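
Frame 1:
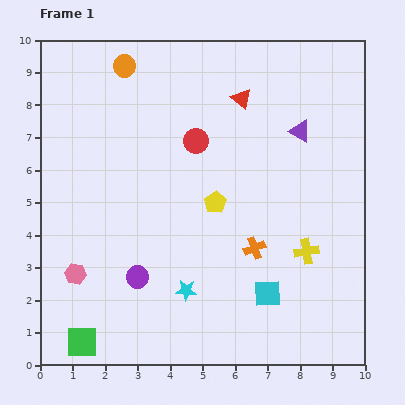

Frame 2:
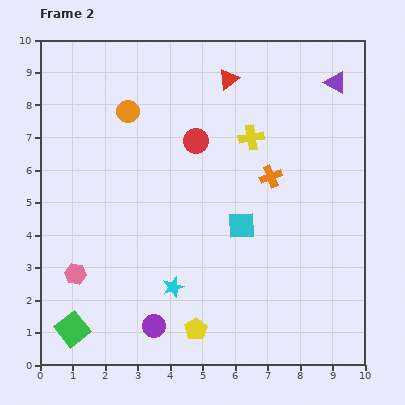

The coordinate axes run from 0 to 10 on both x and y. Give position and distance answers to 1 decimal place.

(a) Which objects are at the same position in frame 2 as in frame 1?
the red circle, the pink hexagon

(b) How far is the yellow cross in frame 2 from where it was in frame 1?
3.9

The yellow cross moved from (8.2, 3.5) to (6.5, 7.0), a distance of √(1.7² + 3.5²) ≈ 3.9.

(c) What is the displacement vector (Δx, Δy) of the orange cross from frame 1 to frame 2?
(0.5, 2.2)

The orange cross was at (6.6, 3.6) in frame 1 and (7.1, 5.8) in frame 2.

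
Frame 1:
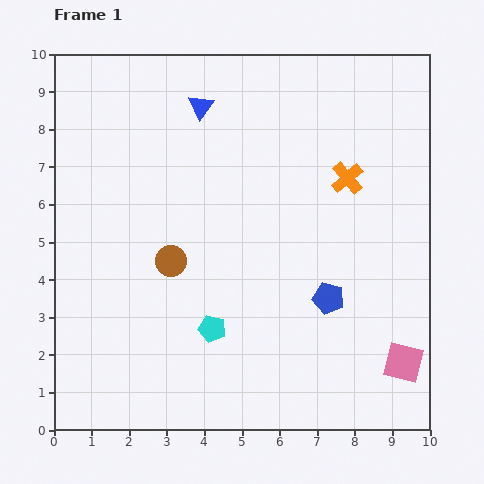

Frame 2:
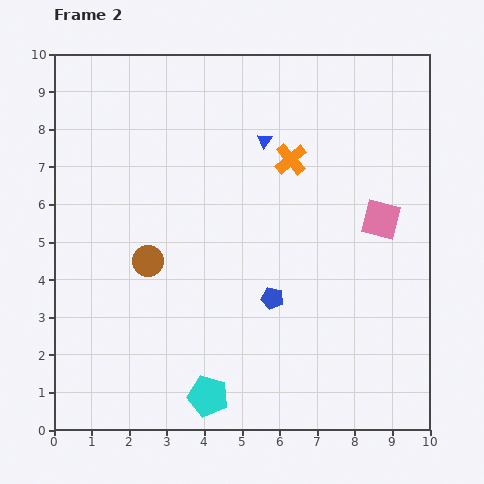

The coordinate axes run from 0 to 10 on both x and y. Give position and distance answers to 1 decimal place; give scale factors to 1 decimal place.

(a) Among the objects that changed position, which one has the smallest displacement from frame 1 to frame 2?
the brown circle

(moved 0.6)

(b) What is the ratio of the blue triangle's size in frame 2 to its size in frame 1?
0.6×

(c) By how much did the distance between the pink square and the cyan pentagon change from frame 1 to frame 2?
+1.4

Distance in frame 1: 5.2. Distance in frame 2: 6.6.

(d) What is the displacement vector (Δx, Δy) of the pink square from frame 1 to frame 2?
(-0.6, 3.8)

The pink square was at (9.3, 1.8) in frame 1 and (8.7, 5.6) in frame 2.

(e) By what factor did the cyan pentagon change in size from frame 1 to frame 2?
1.5×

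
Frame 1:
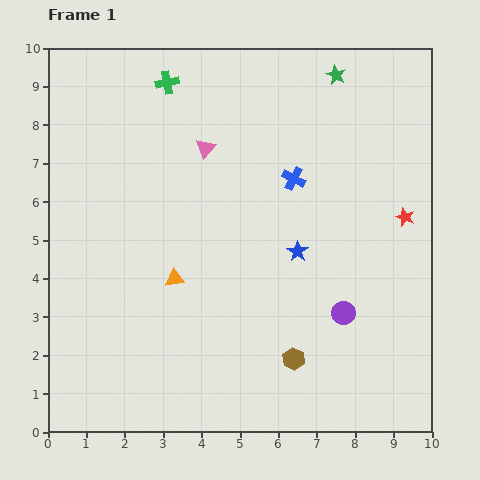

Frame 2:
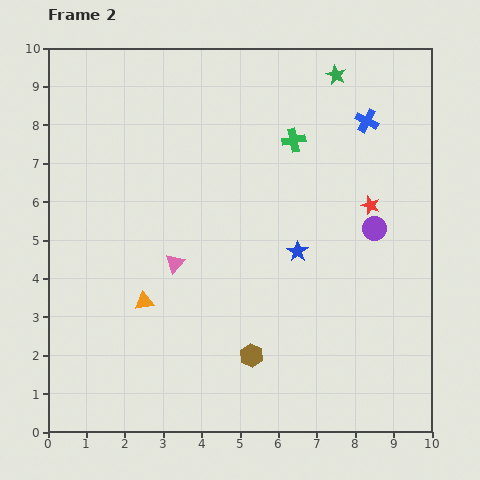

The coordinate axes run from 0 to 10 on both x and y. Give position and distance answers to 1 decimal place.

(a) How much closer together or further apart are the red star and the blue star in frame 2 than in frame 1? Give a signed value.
-0.7

Distance in frame 1: 2.9. Distance in frame 2: 2.2.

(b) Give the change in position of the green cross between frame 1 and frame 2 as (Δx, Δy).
(3.3, -1.5)

The green cross was at (3.1, 9.1) in frame 1 and (6.4, 7.6) in frame 2.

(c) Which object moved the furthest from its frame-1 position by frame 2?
the green cross

(moved 3.6; next 3.1)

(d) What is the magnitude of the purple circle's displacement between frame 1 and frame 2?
2.3

The purple circle moved from (7.7, 3.1) to (8.5, 5.3), a distance of √(0.8² + 2.2²) ≈ 2.3.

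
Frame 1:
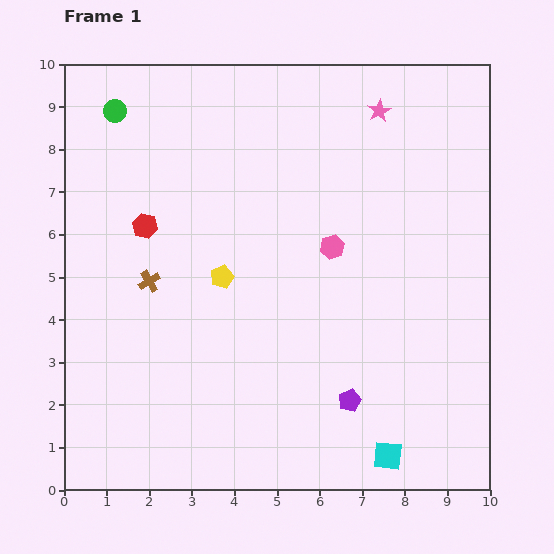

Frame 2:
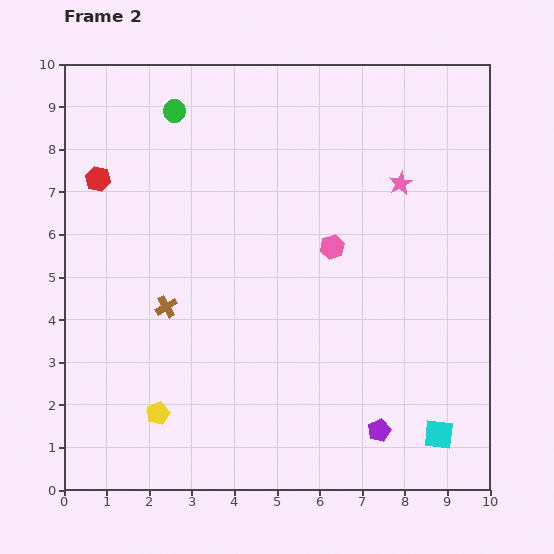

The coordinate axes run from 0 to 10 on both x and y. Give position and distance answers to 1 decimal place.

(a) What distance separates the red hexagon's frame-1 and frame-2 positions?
1.6

The red hexagon moved from (1.9, 6.2) to (0.8, 7.3), a distance of √(1.1² + 1.1²) ≈ 1.6.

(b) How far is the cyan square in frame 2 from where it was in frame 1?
1.3

The cyan square moved from (7.6, 0.8) to (8.8, 1.3), a distance of √(1.2² + 0.5²) ≈ 1.3.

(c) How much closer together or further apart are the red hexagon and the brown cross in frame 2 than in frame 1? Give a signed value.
+2.1

Distance in frame 1: 1.3. Distance in frame 2: 3.4.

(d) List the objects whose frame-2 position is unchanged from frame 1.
the pink hexagon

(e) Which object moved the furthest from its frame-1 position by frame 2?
the yellow pentagon

(moved 3.5; next 1.8)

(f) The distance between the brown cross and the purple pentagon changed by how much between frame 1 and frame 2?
+0.3

Distance in frame 1: 5.5. Distance in frame 2: 5.8.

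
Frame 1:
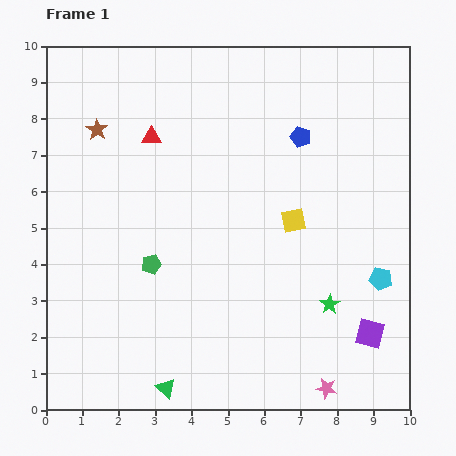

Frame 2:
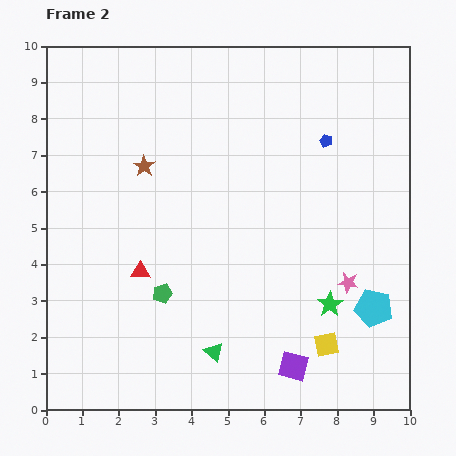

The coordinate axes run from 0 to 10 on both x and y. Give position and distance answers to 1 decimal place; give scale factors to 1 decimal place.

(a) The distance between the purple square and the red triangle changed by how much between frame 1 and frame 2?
-3.2

Distance in frame 1: 8.1. Distance in frame 2: 4.9.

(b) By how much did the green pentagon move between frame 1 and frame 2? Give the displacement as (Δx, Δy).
(0.3, -0.8)

The green pentagon was at (2.9, 4.0) in frame 1 and (3.2, 3.2) in frame 2.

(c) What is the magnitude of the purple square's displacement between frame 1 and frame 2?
2.3

The purple square moved from (8.9, 2.1) to (6.8, 1.2), a distance of √(2.1² + 0.9²) ≈ 2.3.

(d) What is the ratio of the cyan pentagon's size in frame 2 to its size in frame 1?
1.7×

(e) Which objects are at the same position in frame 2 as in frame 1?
the green star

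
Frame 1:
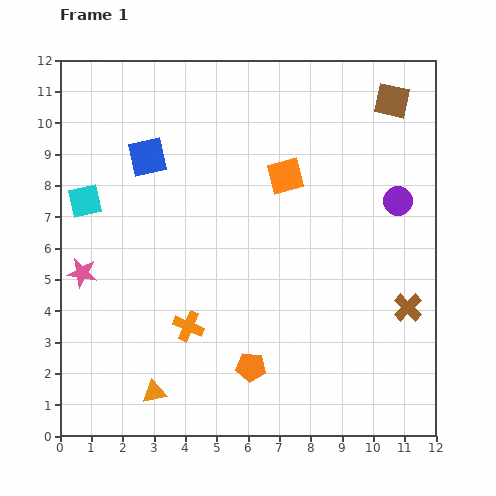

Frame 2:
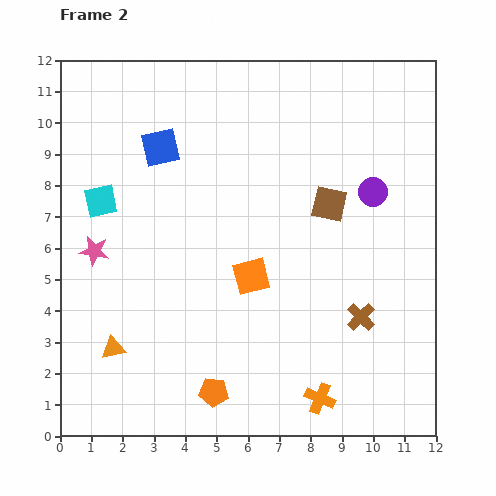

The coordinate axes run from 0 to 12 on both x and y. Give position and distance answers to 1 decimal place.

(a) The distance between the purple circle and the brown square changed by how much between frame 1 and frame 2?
-1.7

Distance in frame 1: 3.2. Distance in frame 2: 1.5.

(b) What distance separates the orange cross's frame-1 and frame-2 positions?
4.8

The orange cross moved from (4.1, 3.5) to (8.3, 1.2), a distance of √(4.2² + 2.3²) ≈ 4.8.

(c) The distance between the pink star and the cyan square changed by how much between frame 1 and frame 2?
-0.7

Distance in frame 1: 2.3. Distance in frame 2: 1.6.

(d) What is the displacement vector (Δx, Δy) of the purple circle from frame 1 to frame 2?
(-0.8, 0.3)

The purple circle was at (10.8, 7.5) in frame 1 and (10.0, 7.8) in frame 2.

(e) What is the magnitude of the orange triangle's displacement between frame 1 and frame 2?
1.9

The orange triangle moved from (3.0, 1.4) to (1.7, 2.8), a distance of √(1.3² + 1.4²) ≈ 1.9.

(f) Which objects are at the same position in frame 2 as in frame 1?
none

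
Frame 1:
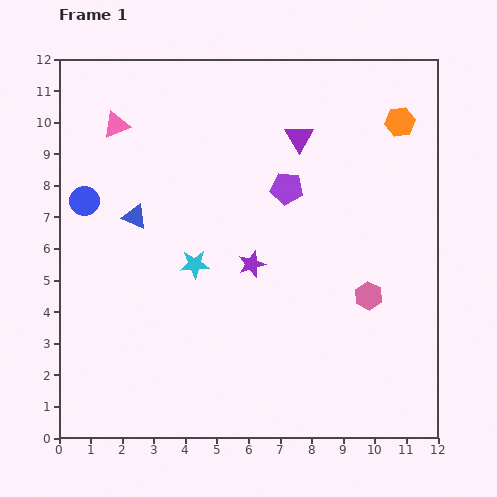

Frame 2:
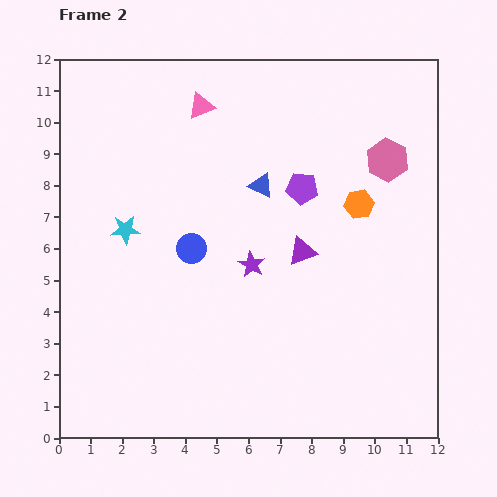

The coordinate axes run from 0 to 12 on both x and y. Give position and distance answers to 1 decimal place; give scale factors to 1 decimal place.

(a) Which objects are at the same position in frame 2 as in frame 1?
the purple star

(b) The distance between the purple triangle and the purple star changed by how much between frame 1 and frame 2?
-2.7

Distance in frame 1: 4.3. Distance in frame 2: 1.6.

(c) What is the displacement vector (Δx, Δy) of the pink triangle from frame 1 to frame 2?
(2.7, 0.6)

The pink triangle was at (1.8, 9.9) in frame 1 and (4.5, 10.5) in frame 2.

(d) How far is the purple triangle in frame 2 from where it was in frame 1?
3.6

The purple triangle moved from (7.6, 9.5) to (7.7, 5.9), a distance of √(0.1² + 3.6²) ≈ 3.6.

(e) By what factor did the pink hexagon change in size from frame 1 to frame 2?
1.5×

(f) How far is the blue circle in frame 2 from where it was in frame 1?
3.7

The blue circle moved from (0.8, 7.5) to (4.2, 6.0), a distance of √(3.4² + 1.5²) ≈ 3.7.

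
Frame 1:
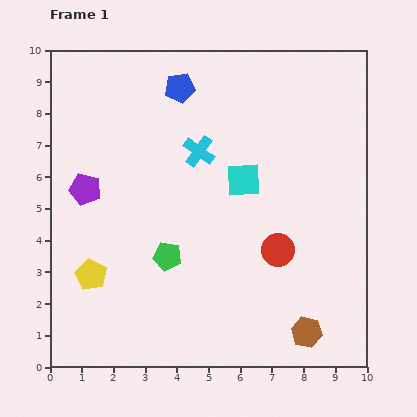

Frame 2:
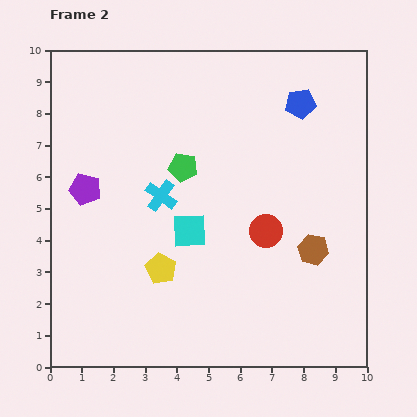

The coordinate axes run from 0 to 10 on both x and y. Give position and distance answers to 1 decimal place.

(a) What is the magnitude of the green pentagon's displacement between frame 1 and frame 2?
2.8

The green pentagon moved from (3.7, 3.5) to (4.2, 6.3), a distance of √(0.5² + 2.8²) ≈ 2.8.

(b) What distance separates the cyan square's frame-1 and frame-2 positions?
2.3

The cyan square moved from (6.1, 5.9) to (4.4, 4.3), a distance of √(1.7² + 1.6²) ≈ 2.3.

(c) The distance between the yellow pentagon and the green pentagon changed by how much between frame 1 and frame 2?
+0.8

Distance in frame 1: 2.5. Distance in frame 2: 3.3.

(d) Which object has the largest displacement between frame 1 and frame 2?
the blue pentagon

(moved 3.8; next 2.8)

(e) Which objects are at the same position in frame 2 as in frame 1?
the purple pentagon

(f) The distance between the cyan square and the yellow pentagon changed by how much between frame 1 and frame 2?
-4.2

Distance in frame 1: 5.7. Distance in frame 2: 1.5.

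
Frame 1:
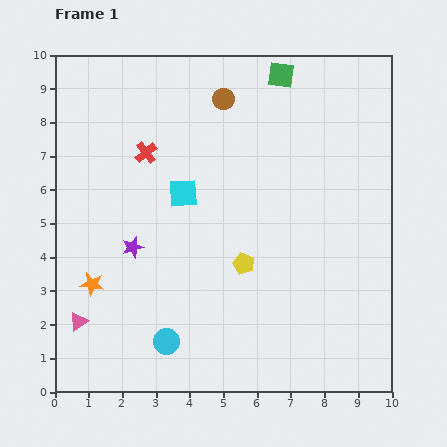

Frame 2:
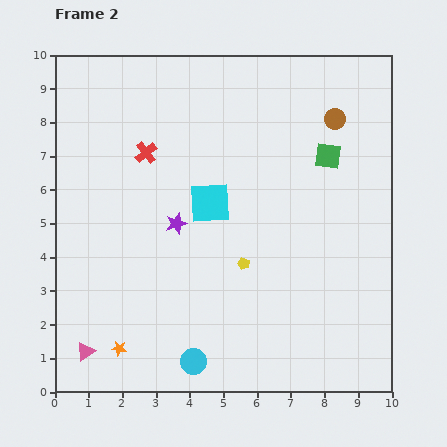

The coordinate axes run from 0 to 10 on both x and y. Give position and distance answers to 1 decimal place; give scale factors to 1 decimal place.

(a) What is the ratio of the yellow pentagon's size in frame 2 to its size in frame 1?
0.6×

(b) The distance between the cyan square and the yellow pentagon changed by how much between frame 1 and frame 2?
-0.7

Distance in frame 1: 2.8. Distance in frame 2: 2.1.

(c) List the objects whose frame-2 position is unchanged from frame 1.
the red cross, the yellow pentagon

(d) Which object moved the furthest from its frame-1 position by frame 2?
the brown circle

(moved 3.4; next 2.8)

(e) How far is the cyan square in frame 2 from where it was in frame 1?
0.9

The cyan square moved from (3.8, 5.9) to (4.6, 5.6), a distance of √(0.8² + 0.3²) ≈ 0.9.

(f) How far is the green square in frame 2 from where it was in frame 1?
2.8

The green square moved from (6.7, 9.4) to (8.1, 7.0), a distance of √(1.4² + 2.4²) ≈ 2.8.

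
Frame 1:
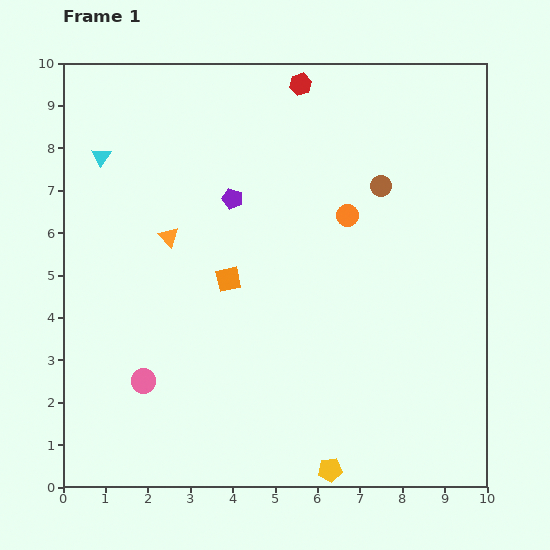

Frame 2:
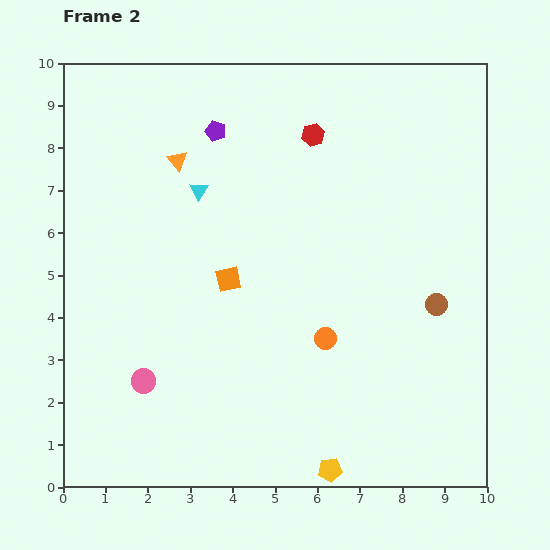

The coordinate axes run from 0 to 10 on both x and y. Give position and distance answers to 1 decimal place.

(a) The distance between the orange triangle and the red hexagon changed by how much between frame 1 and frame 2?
-1.5

Distance in frame 1: 4.8. Distance in frame 2: 3.3.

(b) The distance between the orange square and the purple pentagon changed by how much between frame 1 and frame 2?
+1.6

Distance in frame 1: 1.9. Distance in frame 2: 3.5.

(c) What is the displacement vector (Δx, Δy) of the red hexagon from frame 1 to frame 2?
(0.3, -1.2)

The red hexagon was at (5.6, 9.5) in frame 1 and (5.9, 8.3) in frame 2.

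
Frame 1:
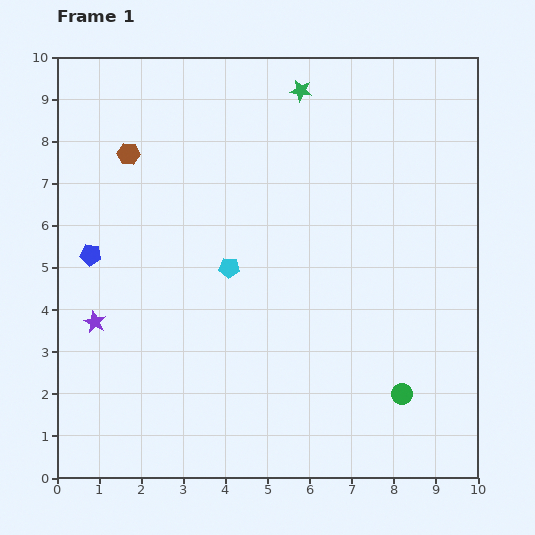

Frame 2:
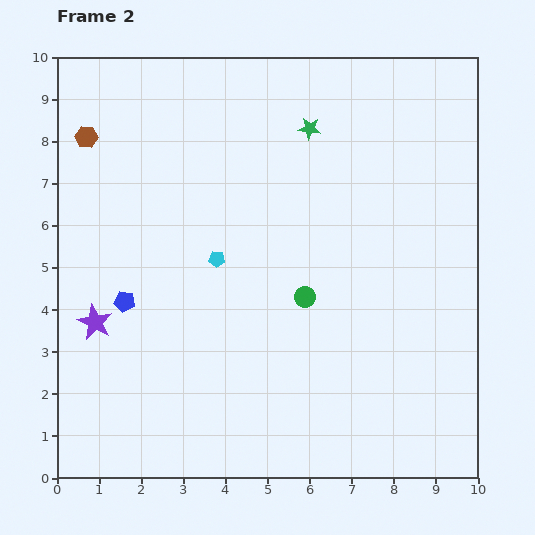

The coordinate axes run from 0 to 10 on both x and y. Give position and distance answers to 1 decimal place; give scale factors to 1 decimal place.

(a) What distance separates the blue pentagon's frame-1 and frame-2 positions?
1.4

The blue pentagon moved from (0.8, 5.3) to (1.6, 4.2), a distance of √(0.8² + 1.1²) ≈ 1.4.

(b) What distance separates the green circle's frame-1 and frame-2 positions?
3.3

The green circle moved from (8.2, 2.0) to (5.9, 4.3), a distance of √(2.3² + 2.3²) ≈ 3.3.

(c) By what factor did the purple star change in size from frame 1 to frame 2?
1.6×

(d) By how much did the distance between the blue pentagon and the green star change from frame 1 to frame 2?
-0.3

Distance in frame 1: 6.3. Distance in frame 2: 6.0.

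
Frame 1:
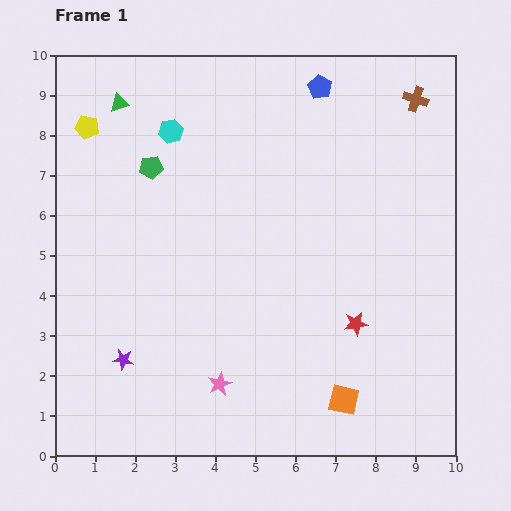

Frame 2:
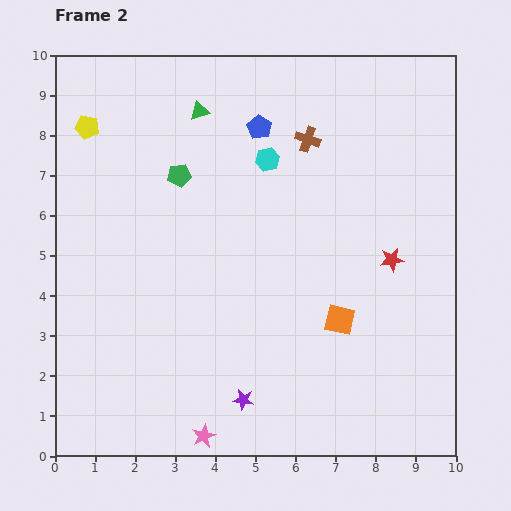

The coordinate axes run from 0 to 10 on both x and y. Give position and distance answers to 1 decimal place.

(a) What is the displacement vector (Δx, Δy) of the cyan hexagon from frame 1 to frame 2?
(2.4, -0.7)

The cyan hexagon was at (2.9, 8.1) in frame 1 and (5.3, 7.4) in frame 2.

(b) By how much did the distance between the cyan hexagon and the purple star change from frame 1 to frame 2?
+0.2

Distance in frame 1: 5.8. Distance in frame 2: 6.0.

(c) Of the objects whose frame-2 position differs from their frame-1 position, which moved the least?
the green pentagon

(moved 0.7)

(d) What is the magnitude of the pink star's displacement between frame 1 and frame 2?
1.4

The pink star moved from (4.1, 1.8) to (3.7, 0.5), a distance of √(0.4² + 1.3²) ≈ 1.4.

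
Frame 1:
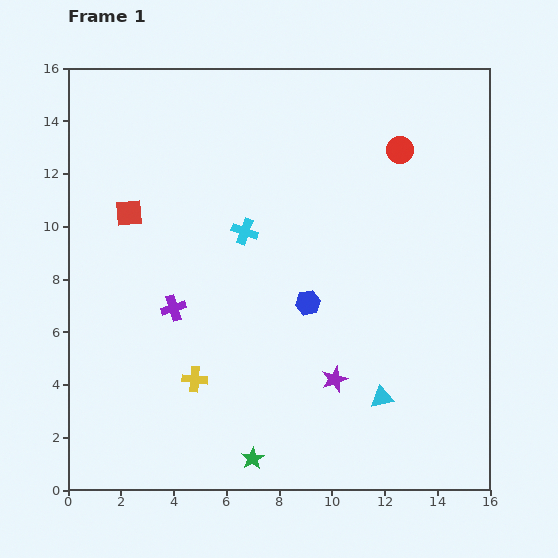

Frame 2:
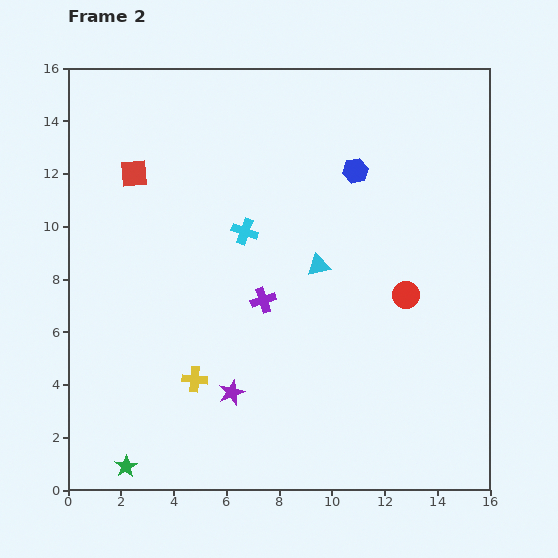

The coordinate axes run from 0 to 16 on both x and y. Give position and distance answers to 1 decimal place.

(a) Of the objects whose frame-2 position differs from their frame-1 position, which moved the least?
the red square

(moved 1.5)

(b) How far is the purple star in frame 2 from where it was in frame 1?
3.9

The purple star moved from (10.1, 4.2) to (6.2, 3.7), a distance of √(3.9² + 0.5²) ≈ 3.9.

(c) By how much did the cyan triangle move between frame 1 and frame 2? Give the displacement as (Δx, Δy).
(-2.4, 5.0)

The cyan triangle was at (11.9, 3.5) in frame 1 and (9.5, 8.5) in frame 2.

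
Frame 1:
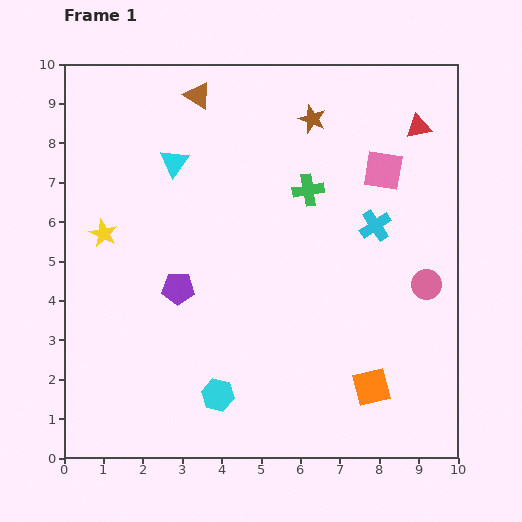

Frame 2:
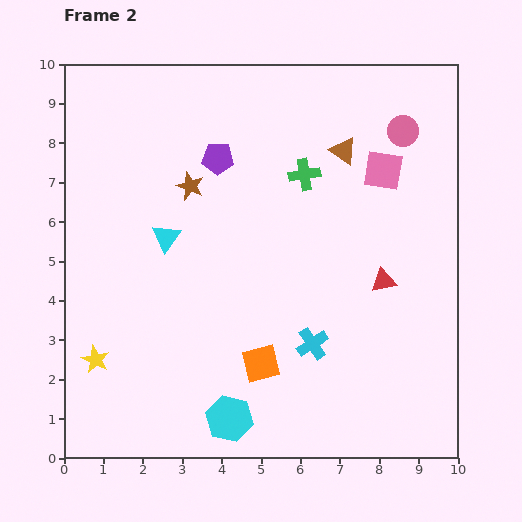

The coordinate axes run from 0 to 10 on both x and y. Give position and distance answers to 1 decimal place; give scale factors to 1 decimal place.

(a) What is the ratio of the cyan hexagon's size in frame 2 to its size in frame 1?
1.4×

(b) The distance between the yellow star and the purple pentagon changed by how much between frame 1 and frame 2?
+3.6

Distance in frame 1: 2.4. Distance in frame 2: 6.0.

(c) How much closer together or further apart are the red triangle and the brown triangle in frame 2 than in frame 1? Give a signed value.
-2.3

Distance in frame 1: 5.7. Distance in frame 2: 3.4.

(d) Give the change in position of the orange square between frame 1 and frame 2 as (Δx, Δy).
(-2.8, 0.6)

The orange square was at (7.8, 1.8) in frame 1 and (5.0, 2.4) in frame 2.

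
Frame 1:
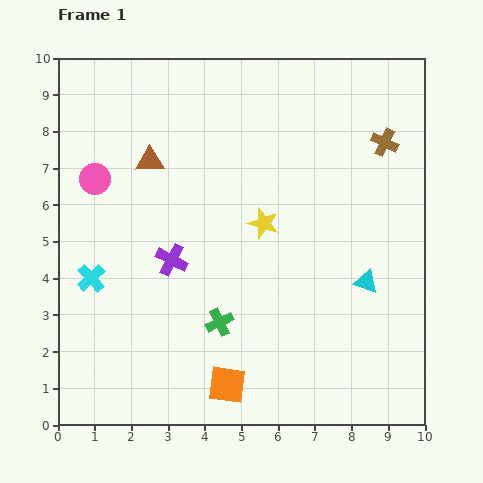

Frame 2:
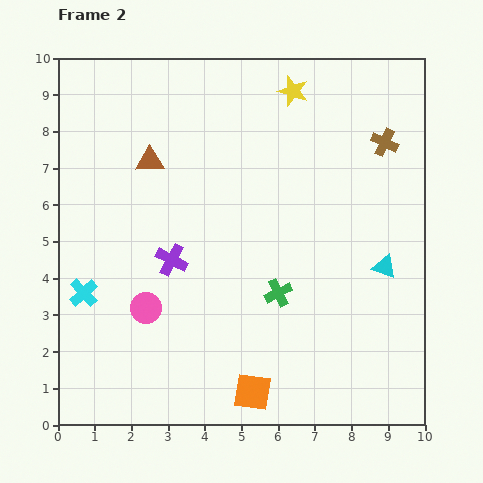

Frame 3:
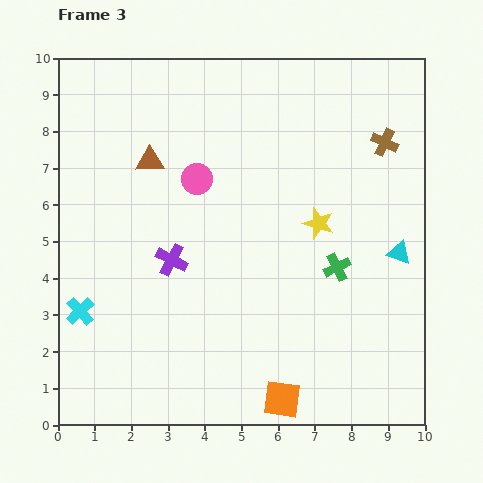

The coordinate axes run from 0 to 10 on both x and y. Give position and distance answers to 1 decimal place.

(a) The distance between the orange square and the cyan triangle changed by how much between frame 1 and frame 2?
+0.3

Distance in frame 1: 4.7. Distance in frame 2: 5.0.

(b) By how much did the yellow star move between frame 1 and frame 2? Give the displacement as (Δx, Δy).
(0.8, 3.6)

The yellow star was at (5.6, 5.5) in frame 1 and (6.4, 9.1) in frame 2.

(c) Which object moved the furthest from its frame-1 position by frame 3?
the green cross

(moved 3.5; next 2.8)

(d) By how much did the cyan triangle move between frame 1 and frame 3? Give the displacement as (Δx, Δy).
(0.9, 0.8)

The cyan triangle was at (8.4, 3.9) in frame 1 and (9.3, 4.7) in frame 3.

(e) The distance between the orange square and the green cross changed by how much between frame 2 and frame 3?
+1.1

Distance in frame 2: 2.8. Distance in frame 3: 3.9.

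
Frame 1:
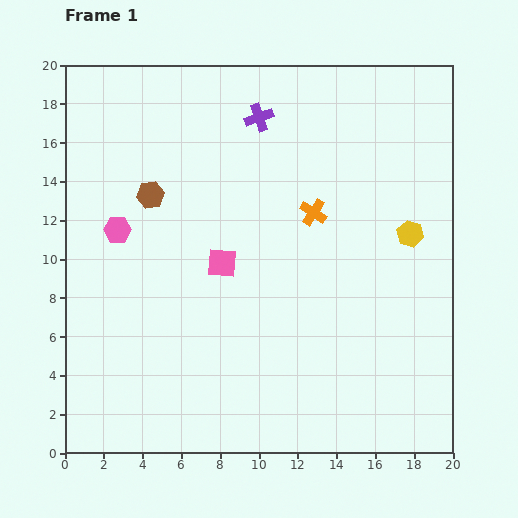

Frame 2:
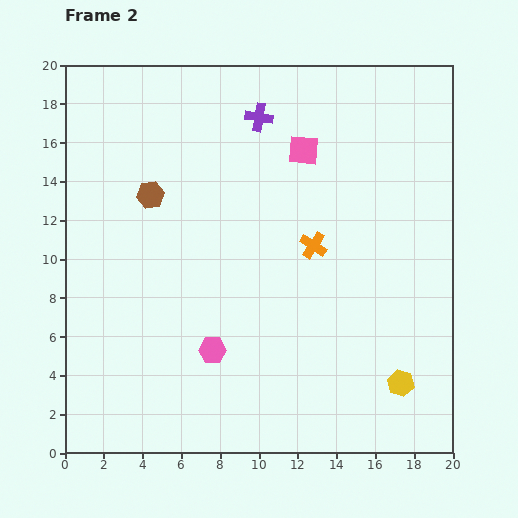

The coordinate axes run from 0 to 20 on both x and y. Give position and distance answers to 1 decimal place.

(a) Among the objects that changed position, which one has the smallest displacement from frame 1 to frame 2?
the orange cross

(moved 1.7)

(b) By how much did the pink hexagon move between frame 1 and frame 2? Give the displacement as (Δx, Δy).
(4.9, -6.2)

The pink hexagon was at (2.7, 11.5) in frame 1 and (7.6, 5.3) in frame 2.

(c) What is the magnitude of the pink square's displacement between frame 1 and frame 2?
7.2

The pink square moved from (8.1, 9.8) to (12.3, 15.6), a distance of √(4.2² + 5.8²) ≈ 7.2.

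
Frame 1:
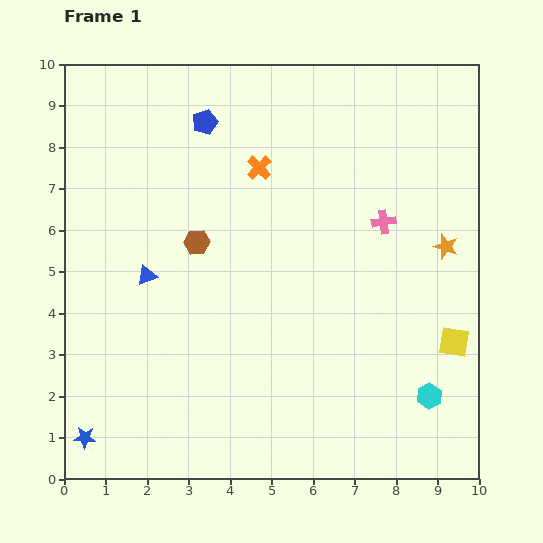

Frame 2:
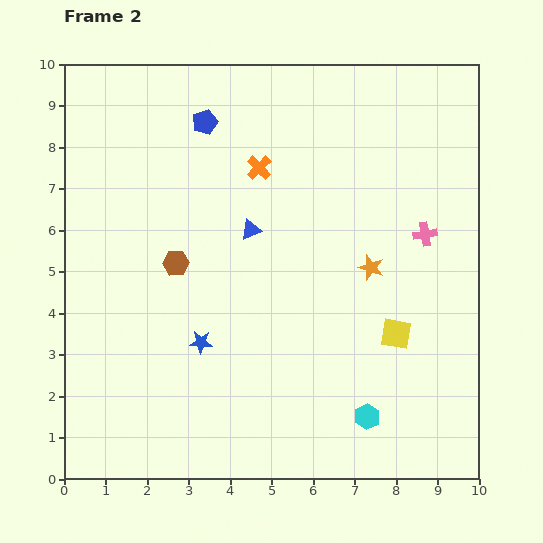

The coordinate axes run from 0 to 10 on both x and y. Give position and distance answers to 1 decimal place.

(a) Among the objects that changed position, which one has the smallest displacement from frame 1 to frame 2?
the brown hexagon

(moved 0.7)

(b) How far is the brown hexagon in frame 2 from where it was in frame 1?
0.7

The brown hexagon moved from (3.2, 5.7) to (2.7, 5.2), a distance of √(0.5² + 0.5²) ≈ 0.7.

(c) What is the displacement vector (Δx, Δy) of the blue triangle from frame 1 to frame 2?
(2.5, 1.1)

The blue triangle was at (2.0, 4.9) in frame 1 and (4.5, 6.0) in frame 2.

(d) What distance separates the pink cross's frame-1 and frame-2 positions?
1.0

The pink cross moved from (7.7, 6.2) to (8.7, 5.9), a distance of √(1.0² + 0.3²) ≈ 1.0.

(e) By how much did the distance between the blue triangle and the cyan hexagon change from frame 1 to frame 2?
-2.1

Distance in frame 1: 7.4. Distance in frame 2: 5.3.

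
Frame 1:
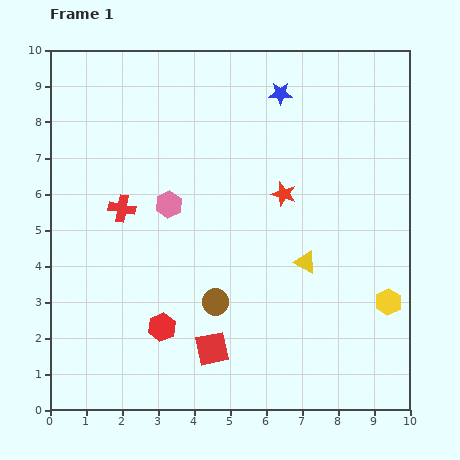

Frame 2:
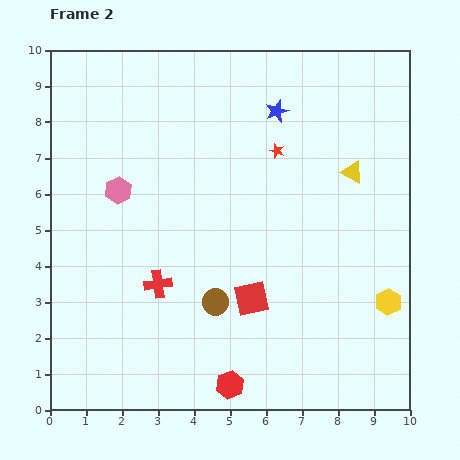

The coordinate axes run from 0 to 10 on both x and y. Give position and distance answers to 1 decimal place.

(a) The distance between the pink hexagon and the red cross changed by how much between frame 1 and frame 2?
+1.5

Distance in frame 1: 1.3. Distance in frame 2: 2.8.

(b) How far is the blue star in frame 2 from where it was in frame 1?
0.5

The blue star moved from (6.4, 8.8) to (6.3, 8.3), a distance of √(0.1² + 0.5²) ≈ 0.5.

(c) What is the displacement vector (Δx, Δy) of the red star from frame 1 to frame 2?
(-0.2, 1.2)

The red star was at (6.5, 6.0) in frame 1 and (6.3, 7.2) in frame 2.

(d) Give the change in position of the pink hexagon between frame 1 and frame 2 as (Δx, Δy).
(-1.4, 0.4)

The pink hexagon was at (3.3, 5.7) in frame 1 and (1.9, 6.1) in frame 2.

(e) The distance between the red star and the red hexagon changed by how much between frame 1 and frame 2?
+1.6

Distance in frame 1: 5.0. Distance in frame 2: 6.6.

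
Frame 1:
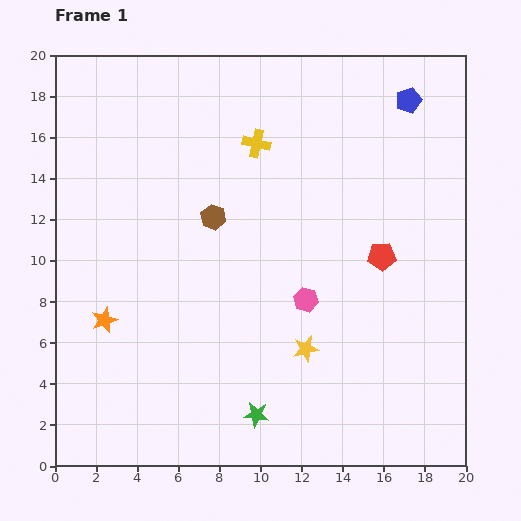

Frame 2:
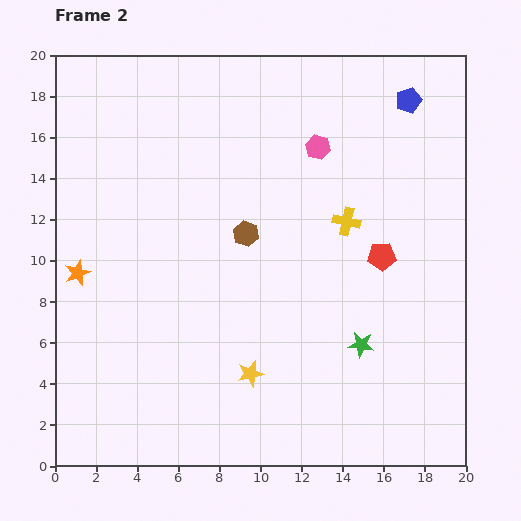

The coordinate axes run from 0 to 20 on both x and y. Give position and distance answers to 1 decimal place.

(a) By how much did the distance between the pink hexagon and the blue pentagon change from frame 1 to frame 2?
-5.9

Distance in frame 1: 10.9. Distance in frame 2: 5.0.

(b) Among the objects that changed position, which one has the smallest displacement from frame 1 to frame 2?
the brown hexagon

(moved 1.8)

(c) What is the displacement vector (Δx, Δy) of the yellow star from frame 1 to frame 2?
(-2.7, -1.2)

The yellow star was at (12.2, 5.7) in frame 1 and (9.5, 4.5) in frame 2.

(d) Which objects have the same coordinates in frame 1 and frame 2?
the red pentagon, the blue pentagon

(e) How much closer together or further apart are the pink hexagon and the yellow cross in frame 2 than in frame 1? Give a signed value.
-4.1

Distance in frame 1: 8.0. Distance in frame 2: 3.9.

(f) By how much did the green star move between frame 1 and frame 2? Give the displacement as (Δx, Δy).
(5.1, 3.4)

The green star was at (9.8, 2.5) in frame 1 and (14.9, 5.9) in frame 2.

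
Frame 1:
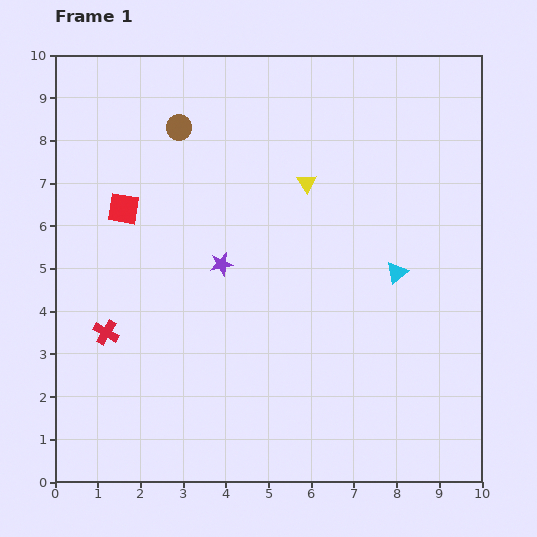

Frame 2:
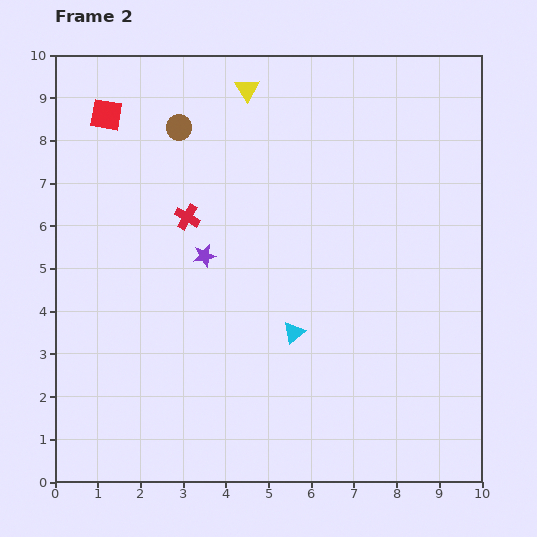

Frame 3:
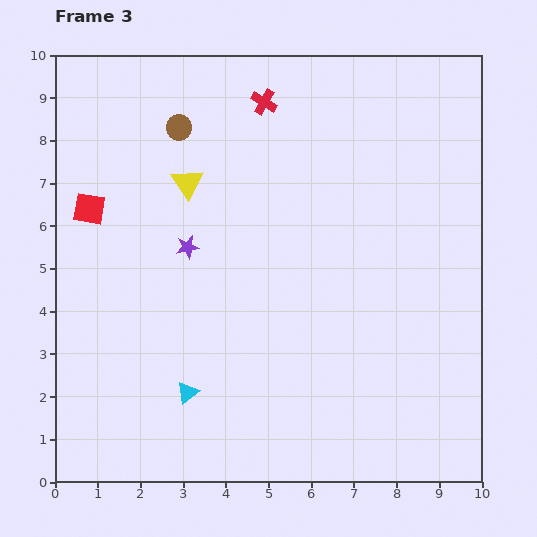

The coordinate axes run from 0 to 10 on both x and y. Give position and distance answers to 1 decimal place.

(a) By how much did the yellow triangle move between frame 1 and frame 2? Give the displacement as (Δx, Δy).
(-1.4, 2.2)

The yellow triangle was at (5.9, 7.0) in frame 1 and (4.5, 9.2) in frame 2.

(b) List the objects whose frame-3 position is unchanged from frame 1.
the brown circle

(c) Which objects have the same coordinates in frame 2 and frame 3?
the brown circle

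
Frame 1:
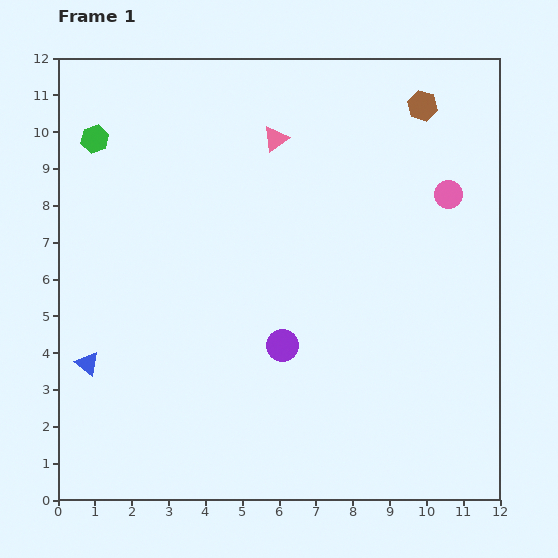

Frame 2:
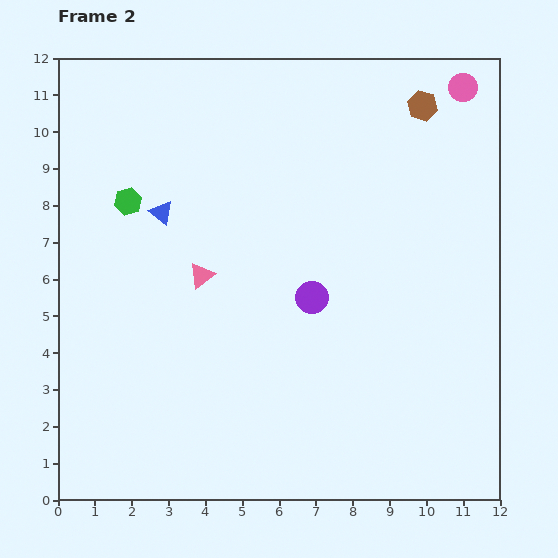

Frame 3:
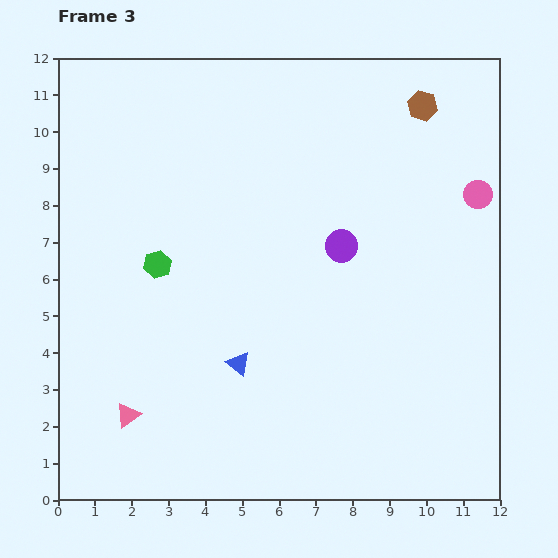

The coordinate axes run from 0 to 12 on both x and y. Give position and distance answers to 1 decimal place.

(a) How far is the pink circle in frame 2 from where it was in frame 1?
2.9

The pink circle moved from (10.6, 8.3) to (11.0, 11.2), a distance of √(0.4² + 2.9²) ≈ 2.9.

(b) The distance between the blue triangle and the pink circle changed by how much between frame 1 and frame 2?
-1.9

Distance in frame 1: 10.8. Distance in frame 2: 8.9.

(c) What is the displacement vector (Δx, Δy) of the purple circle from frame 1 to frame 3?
(1.6, 2.7)

The purple circle was at (6.1, 4.2) in frame 1 and (7.7, 6.9) in frame 3.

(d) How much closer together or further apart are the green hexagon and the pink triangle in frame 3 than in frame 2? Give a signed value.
+1.4

Distance in frame 2: 2.8. Distance in frame 3: 4.2.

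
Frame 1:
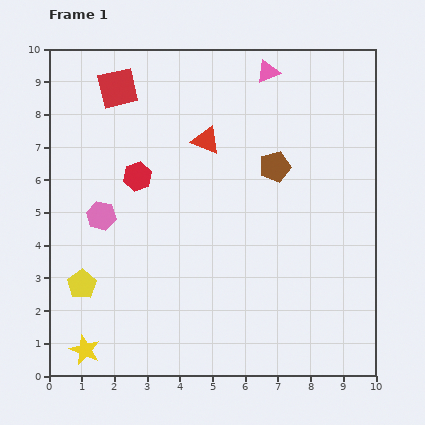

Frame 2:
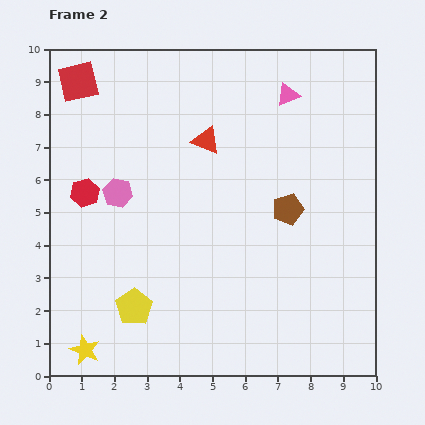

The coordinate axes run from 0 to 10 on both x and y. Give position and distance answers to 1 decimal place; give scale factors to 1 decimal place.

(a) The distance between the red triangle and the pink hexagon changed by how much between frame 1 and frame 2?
-0.8

Distance in frame 1: 3.9. Distance in frame 2: 3.1.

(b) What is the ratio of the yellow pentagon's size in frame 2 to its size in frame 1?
1.3×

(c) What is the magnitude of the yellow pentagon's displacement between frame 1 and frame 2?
1.7

The yellow pentagon moved from (1.0, 2.8) to (2.6, 2.1), a distance of √(1.6² + 0.7²) ≈ 1.7.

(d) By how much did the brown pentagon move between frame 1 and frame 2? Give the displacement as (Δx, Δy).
(0.4, -1.3)

The brown pentagon was at (6.9, 6.4) in frame 1 and (7.3, 5.1) in frame 2.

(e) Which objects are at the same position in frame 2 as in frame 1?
the yellow star, the red triangle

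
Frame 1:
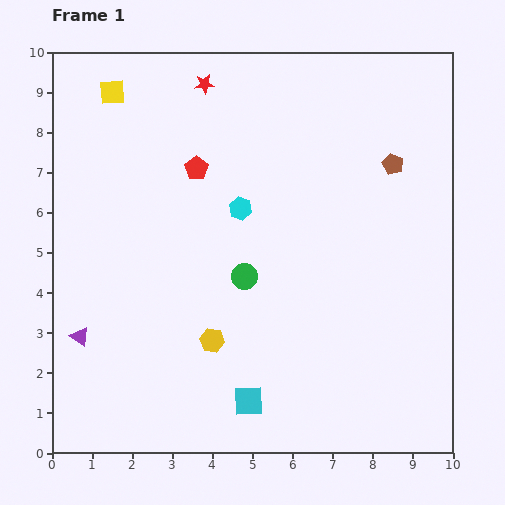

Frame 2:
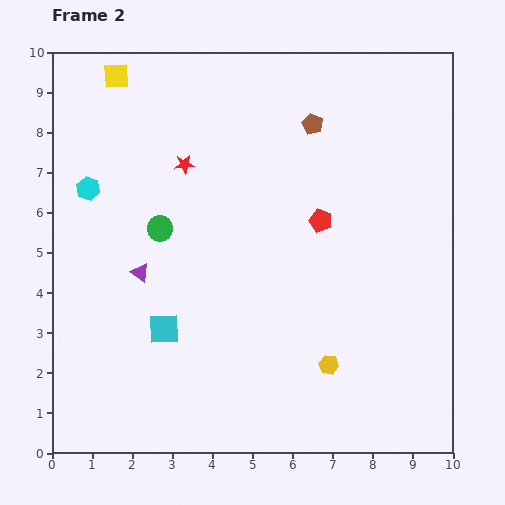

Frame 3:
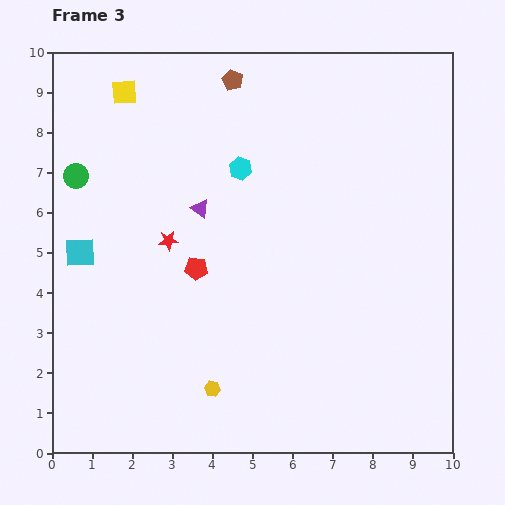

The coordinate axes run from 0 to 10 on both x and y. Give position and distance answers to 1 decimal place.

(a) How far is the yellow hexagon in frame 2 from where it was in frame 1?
3.0

The yellow hexagon moved from (4.0, 2.8) to (6.9, 2.2), a distance of √(2.9² + 0.6²) ≈ 3.0.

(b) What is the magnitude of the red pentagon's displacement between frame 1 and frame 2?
3.4

The red pentagon moved from (3.6, 7.1) to (6.7, 5.8), a distance of √(3.1² + 1.3²) ≈ 3.4.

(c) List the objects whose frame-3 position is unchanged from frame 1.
none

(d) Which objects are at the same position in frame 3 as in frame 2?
none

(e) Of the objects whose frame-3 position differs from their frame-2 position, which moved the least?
the yellow square

(moved 0.4)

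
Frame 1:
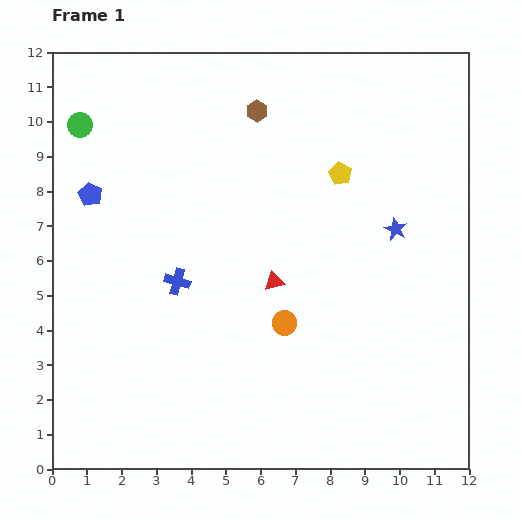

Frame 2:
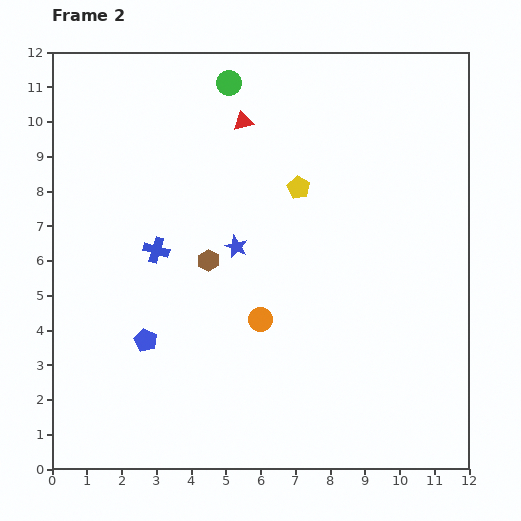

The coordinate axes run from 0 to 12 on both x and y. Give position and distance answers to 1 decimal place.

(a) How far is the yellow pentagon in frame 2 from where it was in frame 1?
1.3

The yellow pentagon moved from (8.3, 8.5) to (7.1, 8.1), a distance of √(1.2² + 0.4²) ≈ 1.3.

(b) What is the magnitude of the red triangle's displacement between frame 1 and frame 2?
4.7

The red triangle moved from (6.4, 5.4) to (5.5, 10.0), a distance of √(0.9² + 4.6²) ≈ 4.7.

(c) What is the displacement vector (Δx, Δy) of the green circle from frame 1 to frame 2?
(4.3, 1.2)

The green circle was at (0.8, 9.9) in frame 1 and (5.1, 11.1) in frame 2.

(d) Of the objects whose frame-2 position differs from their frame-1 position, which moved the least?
the orange circle

(moved 0.7)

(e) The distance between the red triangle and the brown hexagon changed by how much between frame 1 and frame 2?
-0.8

Distance in frame 1: 4.9. Distance in frame 2: 4.1.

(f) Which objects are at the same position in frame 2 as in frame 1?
none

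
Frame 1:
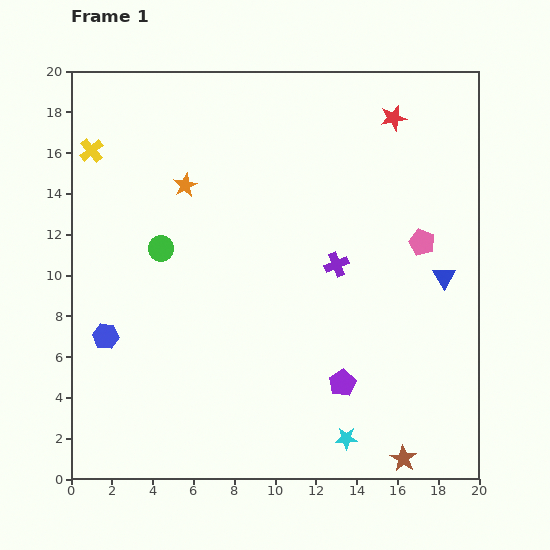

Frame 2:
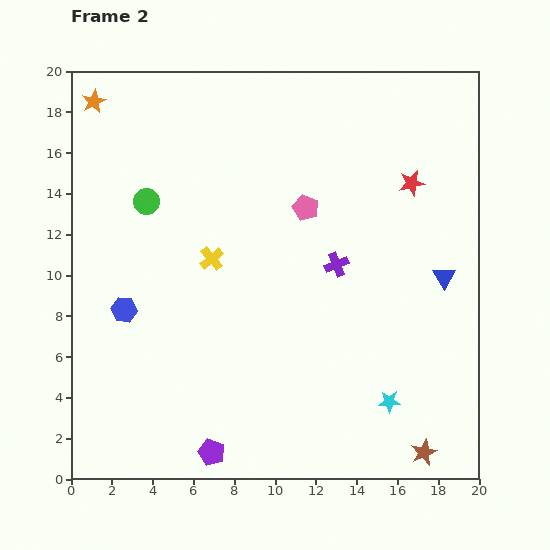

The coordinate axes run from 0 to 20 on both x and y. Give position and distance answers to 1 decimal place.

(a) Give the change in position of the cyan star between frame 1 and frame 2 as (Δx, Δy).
(2.1, 1.8)

The cyan star was at (13.5, 2.0) in frame 1 and (15.6, 3.8) in frame 2.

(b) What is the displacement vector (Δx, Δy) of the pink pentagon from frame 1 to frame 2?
(-5.7, 1.7)

The pink pentagon was at (17.2, 11.6) in frame 1 and (11.5, 13.3) in frame 2.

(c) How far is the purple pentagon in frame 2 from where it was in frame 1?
7.2

The purple pentagon moved from (13.3, 4.7) to (6.9, 1.3), a distance of √(6.4² + 3.4²) ≈ 7.2.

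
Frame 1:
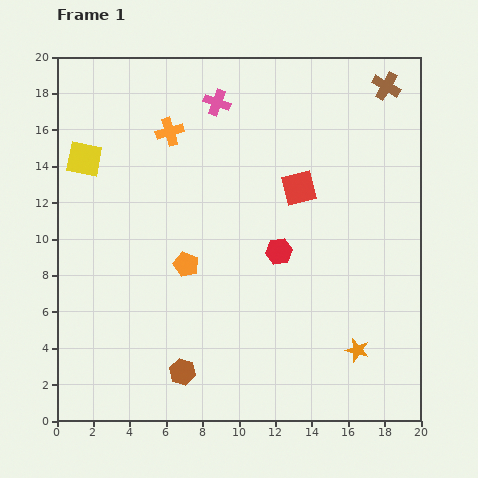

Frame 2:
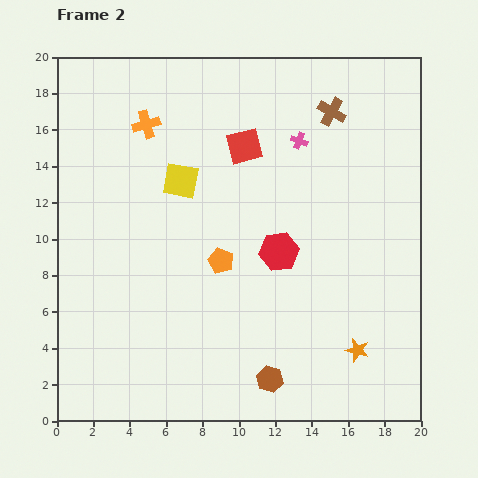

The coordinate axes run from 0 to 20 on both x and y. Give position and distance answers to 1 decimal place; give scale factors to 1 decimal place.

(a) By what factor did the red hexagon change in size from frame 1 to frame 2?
1.5×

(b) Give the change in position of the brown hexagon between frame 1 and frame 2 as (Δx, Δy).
(4.8, -0.4)

The brown hexagon was at (6.9, 2.7) in frame 1 and (11.7, 2.3) in frame 2.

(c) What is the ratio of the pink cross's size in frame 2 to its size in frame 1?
0.6×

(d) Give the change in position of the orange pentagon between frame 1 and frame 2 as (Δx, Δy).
(1.9, 0.2)

The orange pentagon was at (7.1, 8.6) in frame 1 and (9.0, 8.8) in frame 2.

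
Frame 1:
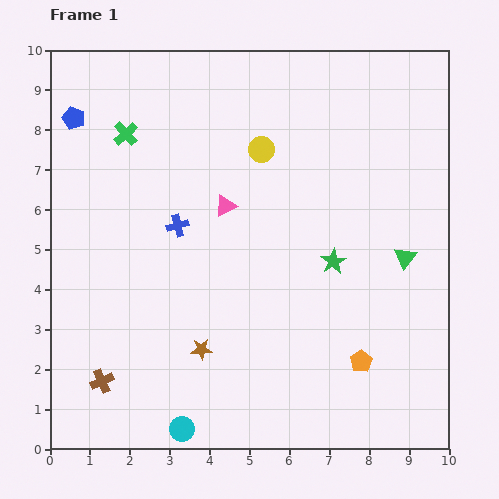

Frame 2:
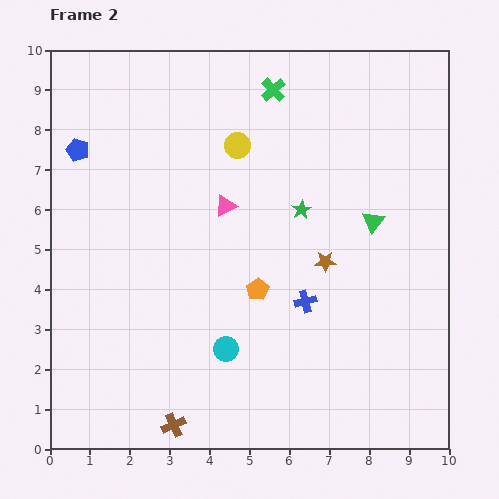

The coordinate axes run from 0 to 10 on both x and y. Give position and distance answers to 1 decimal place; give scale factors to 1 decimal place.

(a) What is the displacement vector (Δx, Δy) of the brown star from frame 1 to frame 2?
(3.1, 2.2)

The brown star was at (3.8, 2.5) in frame 1 and (6.9, 4.7) in frame 2.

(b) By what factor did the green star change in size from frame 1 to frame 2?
0.8×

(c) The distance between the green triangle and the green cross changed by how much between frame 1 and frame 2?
-3.6

Distance in frame 1: 7.7. Distance in frame 2: 4.1.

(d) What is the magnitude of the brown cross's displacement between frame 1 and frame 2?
2.1

The brown cross moved from (1.3, 1.7) to (3.1, 0.6), a distance of √(1.8² + 1.1²) ≈ 2.1.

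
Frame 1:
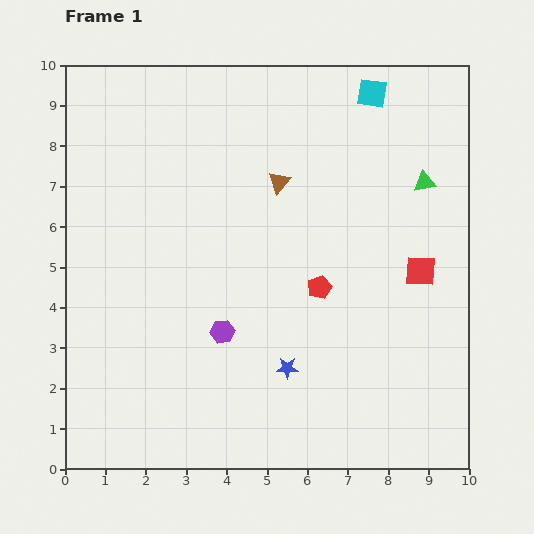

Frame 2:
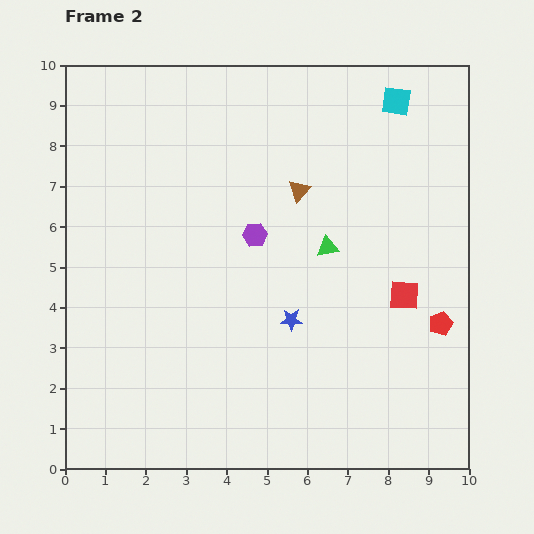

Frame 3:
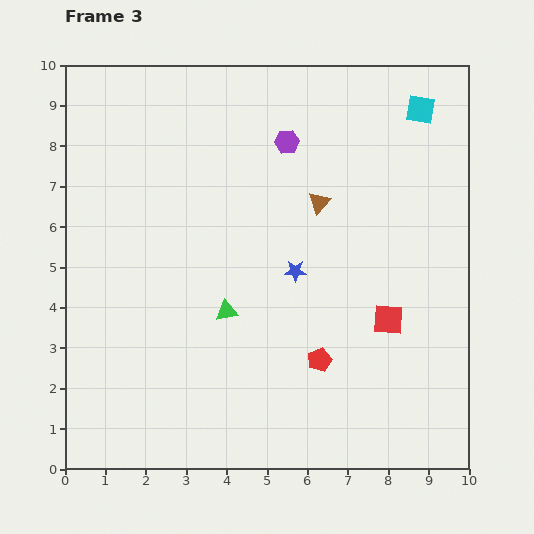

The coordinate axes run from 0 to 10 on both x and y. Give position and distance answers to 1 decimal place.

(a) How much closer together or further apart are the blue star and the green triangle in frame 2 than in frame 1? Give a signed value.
-3.7

Distance in frame 1: 5.7. Distance in frame 2: 2.0.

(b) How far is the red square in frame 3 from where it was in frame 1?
1.4

The red square moved from (8.8, 4.9) to (8.0, 3.7), a distance of √(0.8² + 1.2²) ≈ 1.4.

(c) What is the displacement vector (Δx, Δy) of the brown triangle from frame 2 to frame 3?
(0.5, -0.3)

The brown triangle was at (5.8, 6.9) in frame 2 and (6.3, 6.6) in frame 3.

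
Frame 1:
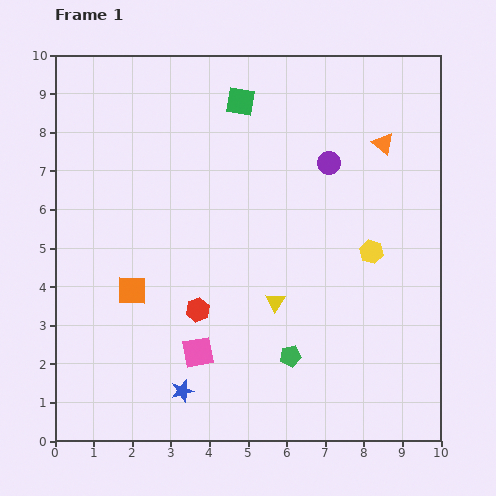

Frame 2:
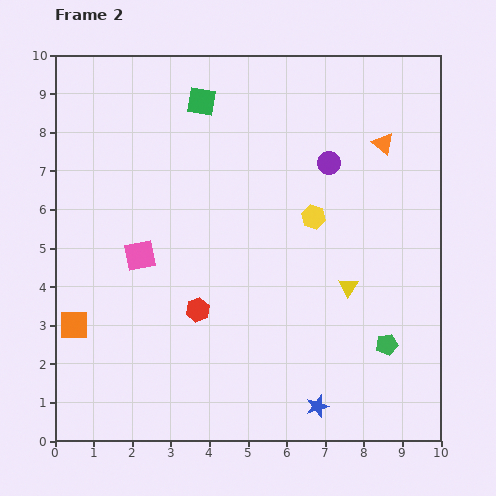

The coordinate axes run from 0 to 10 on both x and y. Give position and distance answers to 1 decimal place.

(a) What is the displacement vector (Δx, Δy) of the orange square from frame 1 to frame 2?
(-1.5, -0.9)

The orange square was at (2.0, 3.9) in frame 1 and (0.5, 3.0) in frame 2.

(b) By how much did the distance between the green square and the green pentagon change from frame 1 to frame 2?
+1.2

Distance in frame 1: 6.7. Distance in frame 2: 7.9.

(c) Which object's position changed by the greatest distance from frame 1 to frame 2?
the blue star

(moved 3.5; next 2.9)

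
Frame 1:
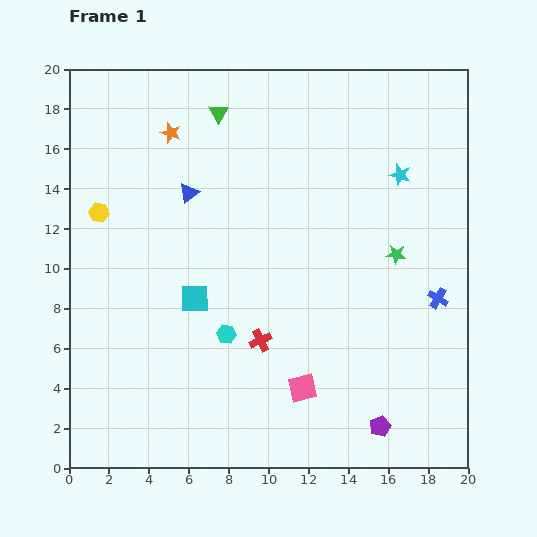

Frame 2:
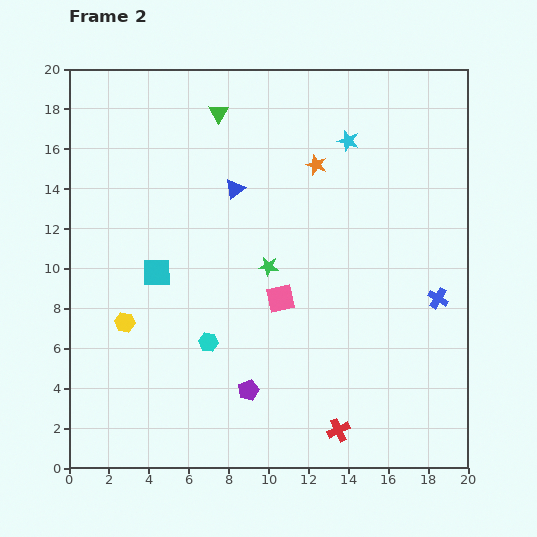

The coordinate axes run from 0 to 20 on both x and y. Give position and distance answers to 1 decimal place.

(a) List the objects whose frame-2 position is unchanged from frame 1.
the blue cross, the green triangle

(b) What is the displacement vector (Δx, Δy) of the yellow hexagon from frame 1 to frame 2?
(1.3, -5.5)

The yellow hexagon was at (1.5, 12.8) in frame 1 and (2.8, 7.3) in frame 2.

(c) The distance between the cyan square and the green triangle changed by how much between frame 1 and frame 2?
-0.8

Distance in frame 1: 9.4. Distance in frame 2: 8.6.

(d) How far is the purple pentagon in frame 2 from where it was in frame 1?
6.8

The purple pentagon moved from (15.6, 2.1) to (9.0, 3.9), a distance of √(6.6² + 1.8²) ≈ 6.8.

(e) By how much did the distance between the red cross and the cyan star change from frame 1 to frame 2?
+3.6

Distance in frame 1: 10.9. Distance in frame 2: 14.5.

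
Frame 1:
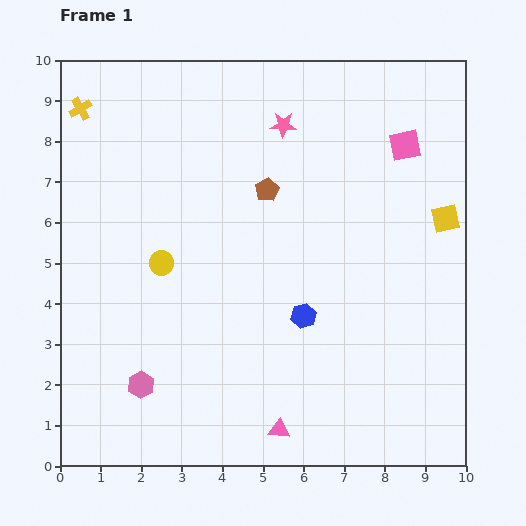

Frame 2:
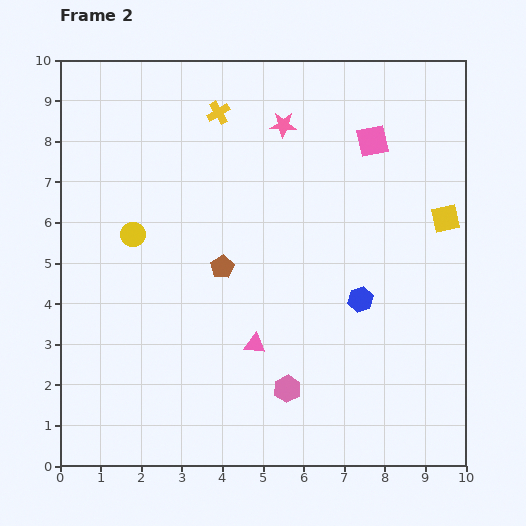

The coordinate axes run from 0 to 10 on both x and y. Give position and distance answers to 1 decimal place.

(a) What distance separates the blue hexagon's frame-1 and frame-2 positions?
1.5

The blue hexagon moved from (6.0, 3.7) to (7.4, 4.1), a distance of √(1.4² + 0.4²) ≈ 1.5.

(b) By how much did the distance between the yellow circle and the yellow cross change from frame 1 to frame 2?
-0.6

Distance in frame 1: 4.3. Distance in frame 2: 3.7.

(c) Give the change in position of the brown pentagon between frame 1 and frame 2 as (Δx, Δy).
(-1.1, -1.9)

The brown pentagon was at (5.1, 6.8) in frame 1 and (4.0, 4.9) in frame 2.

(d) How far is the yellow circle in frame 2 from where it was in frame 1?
1.0

The yellow circle moved from (2.5, 5.0) to (1.8, 5.7), a distance of √(0.7² + 0.7²) ≈ 1.0.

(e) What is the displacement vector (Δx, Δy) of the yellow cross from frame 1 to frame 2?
(3.4, -0.1)

The yellow cross was at (0.5, 8.8) in frame 1 and (3.9, 8.7) in frame 2.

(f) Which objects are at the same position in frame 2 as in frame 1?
the pink star, the yellow square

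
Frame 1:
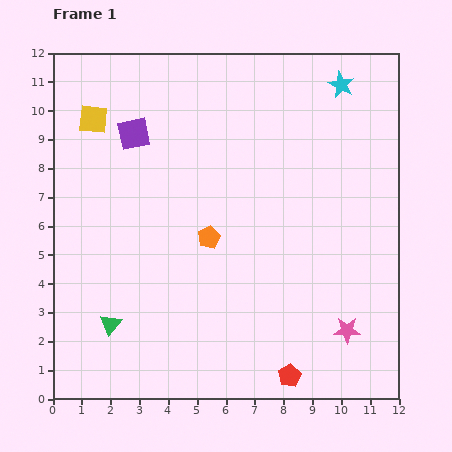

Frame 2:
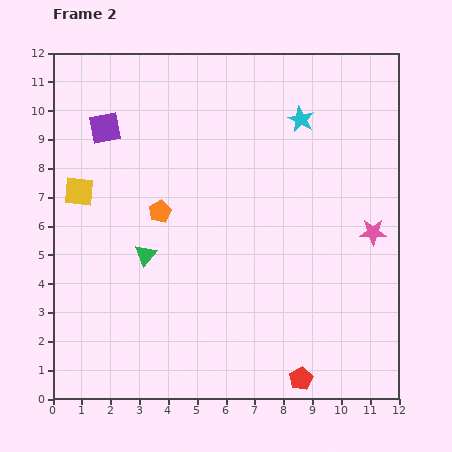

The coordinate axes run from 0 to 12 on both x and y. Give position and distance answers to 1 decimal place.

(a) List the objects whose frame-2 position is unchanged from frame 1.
none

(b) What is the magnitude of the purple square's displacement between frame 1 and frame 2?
1.0

The purple square moved from (2.8, 9.2) to (1.8, 9.4), a distance of √(1.0² + 0.2²) ≈ 1.0.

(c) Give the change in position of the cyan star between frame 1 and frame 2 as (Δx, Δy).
(-1.4, -1.2)

The cyan star was at (10.0, 10.9) in frame 1 and (8.6, 9.7) in frame 2.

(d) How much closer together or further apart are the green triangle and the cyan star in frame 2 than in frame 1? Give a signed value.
-4.3

Distance in frame 1: 11.5. Distance in frame 2: 7.2.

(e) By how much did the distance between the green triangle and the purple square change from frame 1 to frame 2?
-2.0

Distance in frame 1: 6.6. Distance in frame 2: 4.6.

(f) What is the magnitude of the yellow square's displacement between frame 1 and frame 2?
2.5

The yellow square moved from (1.4, 9.7) to (0.9, 7.2), a distance of √(0.5² + 2.5²) ≈ 2.5.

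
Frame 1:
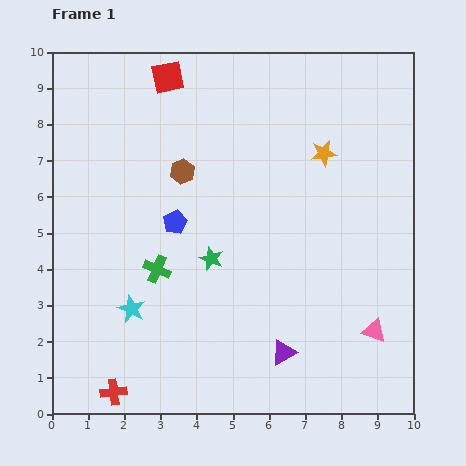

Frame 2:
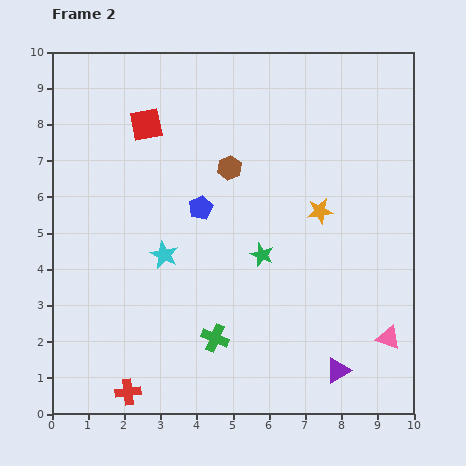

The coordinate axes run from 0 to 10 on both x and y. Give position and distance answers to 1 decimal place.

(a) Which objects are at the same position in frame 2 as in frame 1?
none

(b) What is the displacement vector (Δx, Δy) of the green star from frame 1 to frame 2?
(1.4, 0.1)

The green star was at (4.4, 4.3) in frame 1 and (5.8, 4.4) in frame 2.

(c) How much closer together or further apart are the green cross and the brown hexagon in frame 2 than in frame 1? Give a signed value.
+1.9

Distance in frame 1: 2.8. Distance in frame 2: 4.7.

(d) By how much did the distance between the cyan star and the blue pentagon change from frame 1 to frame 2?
-1.1

Distance in frame 1: 2.7. Distance in frame 2: 1.6.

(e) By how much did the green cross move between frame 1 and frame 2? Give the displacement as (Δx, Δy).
(1.6, -1.9)

The green cross was at (2.9, 4.0) in frame 1 and (4.5, 2.1) in frame 2.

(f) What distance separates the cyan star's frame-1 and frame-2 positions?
1.7

The cyan star moved from (2.2, 2.9) to (3.1, 4.4), a distance of √(0.9² + 1.5²) ≈ 1.7.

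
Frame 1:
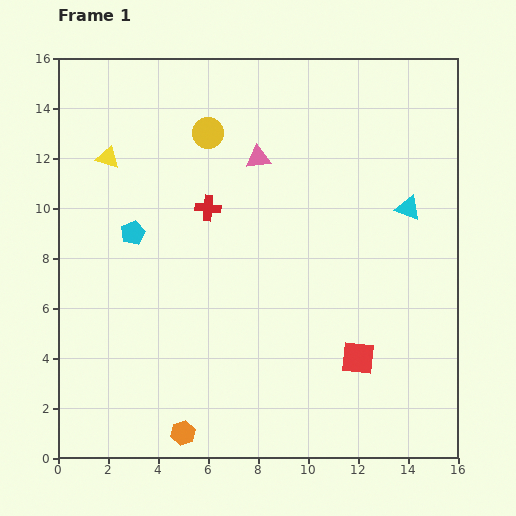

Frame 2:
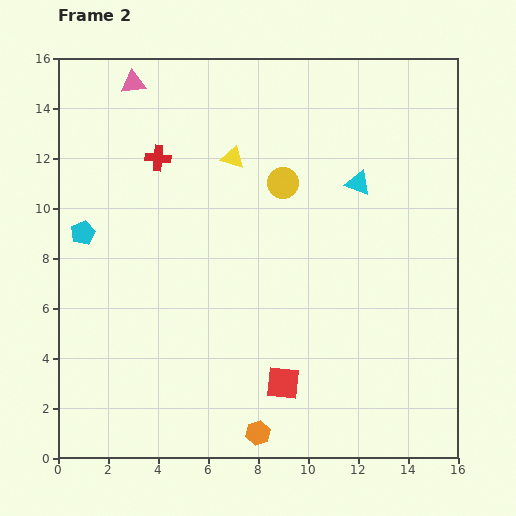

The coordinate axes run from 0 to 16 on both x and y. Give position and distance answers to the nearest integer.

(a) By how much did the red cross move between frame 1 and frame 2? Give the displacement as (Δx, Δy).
(-2, 2)

The red cross was at (6, 10) in frame 1 and (4, 12) in frame 2.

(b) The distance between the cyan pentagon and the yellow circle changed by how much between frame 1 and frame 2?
+3

Distance in frame 1: 5. Distance in frame 2: 8.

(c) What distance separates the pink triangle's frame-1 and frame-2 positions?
6

The pink triangle moved from (8, 12) to (3, 15), a distance of √(5² + 3²) ≈ 6.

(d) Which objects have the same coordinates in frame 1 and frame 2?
none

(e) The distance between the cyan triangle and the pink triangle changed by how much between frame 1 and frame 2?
+4

Distance in frame 1: 6. Distance in frame 2: 10.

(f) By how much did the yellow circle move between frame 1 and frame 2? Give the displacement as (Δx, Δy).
(3, -2)

The yellow circle was at (6, 13) in frame 1 and (9, 11) in frame 2.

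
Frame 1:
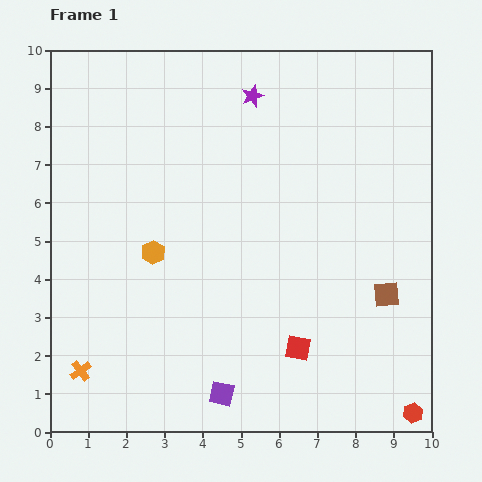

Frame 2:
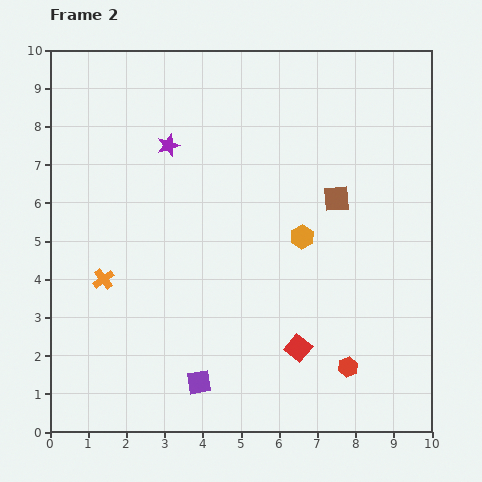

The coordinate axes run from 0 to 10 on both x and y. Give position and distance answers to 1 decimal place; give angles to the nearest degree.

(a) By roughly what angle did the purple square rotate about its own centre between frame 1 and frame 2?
22° counter-clockwise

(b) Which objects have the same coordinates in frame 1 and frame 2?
the red square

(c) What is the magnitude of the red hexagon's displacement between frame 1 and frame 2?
2.1

The red hexagon moved from (9.5, 0.5) to (7.8, 1.7), a distance of √(1.7² + 1.2²) ≈ 2.1.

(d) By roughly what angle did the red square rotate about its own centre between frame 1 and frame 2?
28° clockwise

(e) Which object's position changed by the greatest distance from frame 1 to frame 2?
the orange hexagon

(moved 3.9; next 2.8)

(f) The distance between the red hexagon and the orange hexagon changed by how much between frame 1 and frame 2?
-4.4

Distance in frame 1: 8.0. Distance in frame 2: 3.6.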